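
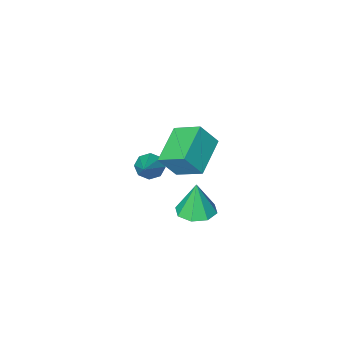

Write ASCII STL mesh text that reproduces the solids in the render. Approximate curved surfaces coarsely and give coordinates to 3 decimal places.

solid 
facet normal 0.020 0.034 -0.999
outer loop
vertex 2.815 4.55 -2.584
vertex 2.176 3.889 -2.619
vertex 2.16 4.808 -2.588
endloop
endfacet
facet normal 0.318 0.814 0.486
outer loop
vertex 2.815 4.55 -2.584
vertex 2.16 4.808 -2.588
vertex 2.144 3.831 -0.941
endloop
endfacet
facet normal 0.019 0.034 -0.999
outer loop
vertex 2.16 4.808 -2.588
vertex 2.176 3.889 -2.619
vertex 1.515 4.528 -2.61
endloop
endfacet
facet normal -0.364 0.802 0.472
outer loop
vertex 2.16 4.808 -2.588
vertex 1.515 4.528 -2.61
vertex 2.144 3.831 -0.941
endloop
endfacet
facet normal 0.020 0.035 -0.999
outer loop
vertex 1.515 4.528 -2.61
vertex 2.176 3.889 -2.619
vertex 1.256 3.874 -2.638
endloop
endfacet
facet normal -0.838 0.313 0.447
outer loop
vertex 1.515 4.528 -2.61
vertex 1.256 3.874 -2.638
vertex 2.144 3.831 -0.941
endloop
endfacet
facet normal 0.020 0.033 -0.999
outer loop
vertex 1.256 3.874 -2.638
vertex 2.176 3.889 -2.619
vertex 1.537 3.228 -2.654
endloop
endfacet
facet normal -0.827 -0.370 0.423
outer loop
vertex 1.256 3.874 -2.638
vertex 1.537 3.228 -2.654
vertex 2.144 3.831 -0.941
endloop
endfacet
facet normal 0.018 0.035 -0.999
outer loop
vertex 1.537 3.228 -2.654
vertex 2.176 3.889 -2.619
vertex 2.192 2.969 -2.651
endloop
endfacet
facet normal -0.336 -0.845 0.416
outer loop
vertex 1.537 3.228 -2.654
vertex 2.192 2.969 -2.651
vertex 2.144 3.831 -0.941
endloop
endfacet
facet normal 0.019 0.035 -0.999
outer loop
vertex 2.192 2.969 -2.651
vertex 2.176 3.889 -2.619
vertex 2.838 3.249 -2.629
endloop
endfacet
facet normal 0.347 -0.834 0.430
outer loop
vertex 2.192 2.969 -2.651
vertex 2.838 3.249 -2.629
vertex 2.144 3.831 -0.941
endloop
endfacet
facet normal 0.019 0.035 -0.999
outer loop
vertex 2.838 3.249 -2.629
vertex 2.176 3.889 -2.619
vertex 3.096 3.904 -2.601
endloop
endfacet
facet normal 0.821 -0.343 0.456
outer loop
vertex 2.838 3.249 -2.629
vertex 3.096 3.904 -2.601
vertex 2.144 3.831 -0.941
endloop
endfacet
facet normal 0.019 0.035 -0.999
outer loop
vertex 3.096 3.904 -2.601
vertex 2.176 3.889 -2.619
vertex 2.815 4.55 -2.584
endloop
endfacet
facet normal 0.809 0.339 0.479
outer loop
vertex 3.096 3.904 -2.601
vertex 2.815 4.55 -2.584
vertex 2.144 3.831 -0.941
endloop
endfacet
facet normal -0.559 0.189 -0.807
outer loop
vertex 0.669 0.961 -0.768
vertex 0.069 2.181 -0.066
vertex 2.144 2.118 -1.519
endloop
endfacet
facet normal 0.392 -0.797 -0.459
outer loop
vertex 2.911 1.859 -0.414
vertex 0.669 0.961 -0.768
vertex 2.144 2.118 -1.519
endloop
endfacet
facet normal -0.559 0.189 -0.807
outer loop
vertex 2.144 2.118 -1.519
vertex 0.069 2.181 -0.066
vertex 1.545 3.338 -0.818
endloop
endfacet
facet normal 0.730 0.573 -0.373
outer loop
vertex 1.545 3.338 -0.818
vertex 2.911 1.859 -0.414
vertex 2.144 2.118 -1.519
endloop
endfacet
facet normal -0.730 -0.573 0.372
outer loop
vertex 0.669 0.961 -0.768
vertex 0.836 1.922 1.039
vertex 0.069 2.181 -0.066
endloop
endfacet
facet normal 0.392 -0.798 -0.458
outer loop
vertex 1.435 0.702 0.338
vertex 0.669 0.961 -0.768
vertex 2.911 1.859 -0.414
endloop
endfacet
facet normal -0.731 -0.572 0.372
outer loop
vertex 1.435 0.702 0.338
vertex 0.836 1.922 1.039
vertex 0.669 0.961 -0.768
endloop
endfacet
facet normal -0.392 0.798 0.459
outer loop
vertex 0.069 2.181 -0.066
vertex 0.836 1.922 1.039
vertex 1.545 3.338 -0.818
endloop
endfacet
facet normal 0.730 0.573 -0.372
outer loop
vertex 2.311 3.079 0.288
vertex 2.911 1.859 -0.414
vertex 1.545 3.338 -0.818
endloop
endfacet
facet normal -0.392 0.798 0.458
outer loop
vertex 1.545 3.338 -0.818
vertex 0.836 1.922 1.039
vertex 2.311 3.079 0.288
endloop
endfacet
facet normal 0.559 -0.189 0.807
outer loop
vertex 2.311 3.079 0.288
vertex 1.435 0.702 0.338
vertex 2.911 1.859 -0.414
endloop
endfacet
facet normal 0.559 -0.189 0.807
outer loop
vertex 0.836 1.922 1.039
vertex 1.435 0.702 0.338
vertex 2.311 3.079 0.288
endloop
endfacet
facet normal -0.524 -0.645 -0.556
outer loop
vertex 1.396 -1.653 -4.93
vertex 1.167 -1.99 -4.323
vertex 0.92 -1.437 -4.732
endloop
endfacet
facet normal 0.161 0.835 -0.526
outer loop
vertex 1.396 -1.653 -4.93
vertex 0.92 -1.437 -4.732
vertex 2.173 -0.75 -3.257
endloop
endfacet
facet normal -0.524 -0.645 -0.556
outer loop
vertex 0.92 -1.437 -4.732
vertex 1.167 -1.99 -4.323
vertex 0.589 -1.545 -4.295
endloop
endfacet
facet normal -0.404 0.911 -0.081
outer loop
vertex 0.92 -1.437 -4.732
vertex 0.589 -1.545 -4.295
vertex 2.173 -0.75 -3.257
endloop
endfacet
facet normal -0.524 -0.645 -0.556
outer loop
vertex 0.589 -1.545 -4.295
vertex 1.167 -1.99 -4.323
vertex 0.596 -1.913 -3.875
endloop
endfacet
facet normal -0.630 0.579 0.518
outer loop
vertex 0.589 -1.545 -4.295
vertex 0.596 -1.913 -3.875
vertex 2.173 -0.75 -3.257
endloop
endfacet
facet normal -0.523 -0.646 -0.556
outer loop
vertex 0.596 -1.913 -3.875
vertex 1.167 -1.99 -4.323
vertex 0.938 -2.326 -3.717
endloop
endfacet
facet normal -0.386 0.033 0.922
outer loop
vertex 0.596 -1.913 -3.875
vertex 0.938 -2.326 -3.717
vertex 2.173 -0.75 -3.257
endloop
endfacet
facet normal -0.524 -0.645 -0.556
outer loop
vertex 0.938 -2.326 -3.717
vertex 1.167 -1.99 -4.323
vertex 1.414 -2.542 -3.915
endloop
endfacet
facet normal 0.187 -0.407 0.894
outer loop
vertex 0.938 -2.326 -3.717
vertex 1.414 -2.542 -3.915
vertex 2.173 -0.75 -3.257
endloop
endfacet
facet normal -0.525 -0.645 -0.555
outer loop
vertex 1.414 -2.542 -3.915
vertex 1.167 -1.99 -4.323
vertex 1.745 -2.435 -4.352
endloop
endfacet
facet normal 0.751 -0.483 0.450
outer loop
vertex 1.414 -2.542 -3.915
vertex 1.745 -2.435 -4.352
vertex 2.173 -0.75 -3.257
endloop
endfacet
facet normal -0.525 -0.645 -0.555
outer loop
vertex 1.745 -2.435 -4.352
vertex 1.167 -1.99 -4.323
vertex 1.737 -2.067 -4.772
endloop
endfacet
facet normal 0.977 -0.150 -0.150
outer loop
vertex 1.745 -2.435 -4.352
vertex 1.737 -2.067 -4.772
vertex 2.173 -0.75 -3.257
endloop
endfacet
facet normal -0.525 -0.645 -0.556
outer loop
vertex 1.737 -2.067 -4.772
vertex 1.167 -1.99 -4.323
vertex 1.396 -1.653 -4.93
endloop
endfacet
facet normal 0.734 0.394 -0.553
outer loop
vertex 1.737 -2.067 -4.772
vertex 1.396 -1.653 -4.93
vertex 2.173 -0.75 -3.257
endloop
endfacet

endsolid


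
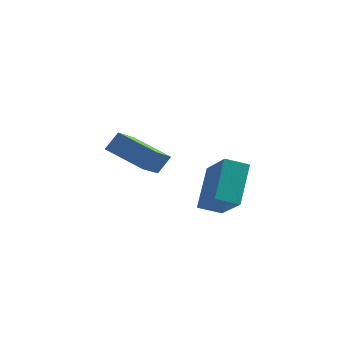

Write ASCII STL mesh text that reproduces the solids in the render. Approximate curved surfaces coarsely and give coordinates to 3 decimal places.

solid 
facet normal -0.885 -0.303 0.354
outer loop
vertex 2.965 -1.297 2.797
vertex 1.97 0.048 1.463
vertex 2.894 -2.815 1.32
endloop
endfacet
facet normal 0.465 -0.629 0.624
outer loop
vertex 3.85 -2.488 0.937
vertex 2.965 -1.297 2.797
vertex 2.894 -2.815 1.32
endloop
endfacet
facet normal -0.885 -0.303 0.354
outer loop
vertex 2.894 -2.815 1.32
vertex 1.97 0.048 1.463
vertex 1.899 -1.471 -0.015
endloop
endfacet
facet normal -0.034 -0.717 -0.696
outer loop
vertex 1.899 -1.471 -0.015
vertex 3.85 -2.488 0.937
vertex 2.894 -2.815 1.32
endloop
endfacet
facet normal 0.034 0.716 0.697
outer loop
vertex 2.965 -1.297 2.797
vertex 2.926 0.375 1.08
vertex 1.97 0.048 1.463
endloop
endfacet
facet normal 0.465 -0.629 0.624
outer loop
vertex 3.921 -0.969 2.415
vertex 2.965 -1.297 2.797
vertex 3.85 -2.488 0.937
endloop
endfacet
facet normal 0.033 0.716 0.697
outer loop
vertex 3.921 -0.969 2.415
vertex 2.926 0.375 1.08
vertex 2.965 -1.297 2.797
endloop
endfacet
facet normal -0.465 0.629 -0.624
outer loop
vertex 1.97 0.048 1.463
vertex 2.926 0.375 1.08
vertex 1.899 -1.471 -0.015
endloop
endfacet
facet normal -0.033 -0.716 -0.697
outer loop
vertex 2.855 -1.143 -0.397
vertex 3.85 -2.488 0.937
vertex 1.899 -1.471 -0.015
endloop
endfacet
facet normal -0.465 0.629 -0.624
outer loop
vertex 1.899 -1.471 -0.015
vertex 2.926 0.375 1.08
vertex 2.855 -1.143 -0.397
endloop
endfacet
facet normal 0.885 0.303 -0.354
outer loop
vertex 2.855 -1.143 -0.397
vertex 3.921 -0.969 2.415
vertex 3.85 -2.488 0.937
endloop
endfacet
facet normal 0.885 0.303 -0.354
outer loop
vertex 2.926 0.375 1.08
vertex 3.921 -0.969 2.415
vertex 2.855 -1.143 -0.397
endloop
endfacet
facet normal -0.446 -0.436 -0.782
outer loop
vertex -1.007 1.232 0.493
vertex -2.81 1.889 1.155
vertex -0.778 2.953 -0.596
endloop
endfacet
facet normal 0.888 -0.324 -0.325
outer loop
vertex -0.31 3.411 0.225
vertex -1.007 1.232 0.493
vertex -0.778 2.953 -0.596
endloop
endfacet
facet normal -0.446 -0.436 -0.782
outer loop
vertex -0.778 2.953 -0.596
vertex -2.81 1.889 1.155
vertex -2.581 3.611 0.065
endloop
endfacet
facet normal 0.111 0.839 -0.532
outer loop
vertex -2.581 3.611 0.065
vertex -0.31 3.411 0.225
vertex -0.778 2.953 -0.596
endloop
endfacet
facet normal -0.111 -0.840 0.532
outer loop
vertex -1.007 1.232 0.493
vertex -2.342 2.347 1.976
vertex -2.81 1.889 1.155
endloop
endfacet
facet normal 0.888 -0.324 -0.325
outer loop
vertex -0.539 1.689 1.315
vertex -1.007 1.232 0.493
vertex -0.31 3.411 0.225
endloop
endfacet
facet normal -0.112 -0.840 0.531
outer loop
vertex -0.539 1.689 1.315
vertex -2.342 2.347 1.976
vertex -1.007 1.232 0.493
endloop
endfacet
facet normal -0.888 0.324 0.325
outer loop
vertex -2.81 1.889 1.155
vertex -2.342 2.347 1.976
vertex -2.581 3.611 0.065
endloop
endfacet
facet normal 0.111 0.840 -0.531
outer loop
vertex -2.113 4.068 0.887
vertex -0.31 3.411 0.225
vertex -2.581 3.611 0.065
endloop
endfacet
facet normal -0.888 0.324 0.325
outer loop
vertex -2.581 3.611 0.065
vertex -2.342 2.347 1.976
vertex -2.113 4.068 0.887
endloop
endfacet
facet normal 0.446 0.436 0.782
outer loop
vertex -2.113 4.068 0.887
vertex -0.539 1.689 1.315
vertex -0.31 3.411 0.225
endloop
endfacet
facet normal 0.446 0.436 0.782
outer loop
vertex -2.342 2.347 1.976
vertex -0.539 1.689 1.315
vertex -2.113 4.068 0.887
endloop
endfacet

endsolid


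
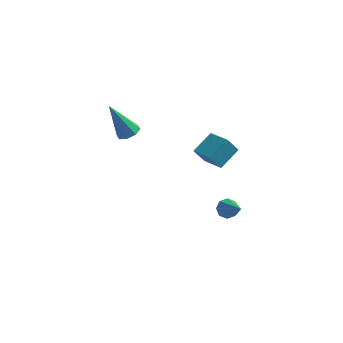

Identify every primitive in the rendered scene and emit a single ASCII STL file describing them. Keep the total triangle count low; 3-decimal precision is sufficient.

solid 
facet normal -0.527 0.611 -0.590
outer loop
vertex 1.254 4.322 -4.024
vertex 0.882 4.375 -3.637
vertex 1.335 4.637 -3.77
endloop
endfacet
facet normal 0.949 0.011 -0.316
outer loop
vertex 1.254 4.322 -4.024
vertex 1.335 4.637 -3.77
vertex 1.698 3.425 -2.723
endloop
endfacet
facet normal -0.527 0.613 -0.588
outer loop
vertex 1.335 4.637 -3.77
vertex 0.882 4.375 -3.637
vertex 1.151 4.798 -3.437
endloop
endfacet
facet normal 0.850 0.466 0.245
outer loop
vertex 1.335 4.637 -3.77
vertex 1.151 4.798 -3.437
vertex 1.698 3.425 -2.723
endloop
endfacet
facet normal -0.526 0.613 -0.589
outer loop
vertex 1.151 4.798 -3.437
vertex 0.882 4.375 -3.637
vertex 0.809 4.712 -3.221
endloop
endfacet
facet normal 0.349 0.538 0.767
outer loop
vertex 1.151 4.798 -3.437
vertex 0.809 4.712 -3.221
vertex 1.698 3.425 -2.723
endloop
endfacet
facet normal -0.527 0.613 -0.589
outer loop
vertex 0.809 4.712 -3.221
vertex 0.882 4.375 -3.637
vertex 0.51 4.428 -3.249
endloop
endfacet
facet normal -0.264 0.184 0.947
outer loop
vertex 0.809 4.712 -3.221
vertex 0.51 4.428 -3.249
vertex 1.698 3.425 -2.723
endloop
endfacet
facet normal -0.527 0.612 -0.589
outer loop
vertex 0.51 4.428 -3.249
vertex 0.882 4.375 -3.637
vertex 0.429 4.113 -3.504
endloop
endfacet
facet normal -0.626 -0.387 0.677
outer loop
vertex 0.51 4.428 -3.249
vertex 0.429 4.113 -3.504
vertex 1.698 3.425 -2.723
endloop
endfacet
facet normal -0.527 0.612 -0.589
outer loop
vertex 0.429 4.113 -3.504
vertex 0.882 4.375 -3.637
vertex 0.613 3.951 -3.837
endloop
endfacet
facet normal -0.528 -0.841 0.117
outer loop
vertex 0.429 4.113 -3.504
vertex 0.613 3.951 -3.837
vertex 1.698 3.425 -2.723
endloop
endfacet
facet normal -0.527 0.612 -0.590
outer loop
vertex 0.613 3.951 -3.837
vertex 0.882 4.375 -3.637
vertex 0.955 4.038 -4.052
endloop
endfacet
facet normal -0.024 -0.913 -0.408
outer loop
vertex 0.613 3.951 -3.837
vertex 0.955 4.038 -4.052
vertex 1.698 3.425 -2.723
endloop
endfacet
facet normal -0.526 0.612 -0.590
outer loop
vertex 0.955 4.038 -4.052
vertex 0.882 4.375 -3.637
vertex 1.254 4.322 -4.024
endloop
endfacet
facet normal 0.586 -0.560 -0.586
outer loop
vertex 0.955 4.038 -4.052
vertex 1.254 4.322 -4.024
vertex 1.698 3.425 -2.723
endloop
endfacet
facet normal -0.480 -0.272 0.834
outer loop
vertex 1.149 2.879 2.239
vertex 0.261 3.607 1.966
vertex 0.603 1.985 1.633
endloop
endfacet
facet normal 0.753 -0.616 0.231
outer loop
vertex 1.039 2.233 0.874
vertex 1.149 2.879 2.239
vertex 0.603 1.985 1.633
endloop
endfacet
facet normal -0.479 -0.272 0.835
outer loop
vertex 0.603 1.985 1.633
vertex 0.261 3.607 1.966
vertex -0.285 2.713 1.361
endloop
endfacet
facet normal -0.452 -0.738 -0.501
outer loop
vertex -0.285 2.713 1.361
vertex 1.039 2.233 0.874
vertex 0.603 1.985 1.633
endloop
endfacet
facet normal 0.452 0.739 0.501
outer loop
vertex 1.149 2.879 2.239
vertex 0.697 3.855 1.207
vertex 0.261 3.607 1.966
endloop
endfacet
facet normal 0.753 -0.616 0.231
outer loop
vertex 1.585 3.127 1.479
vertex 1.149 2.879 2.239
vertex 1.039 2.233 0.874
endloop
endfacet
facet normal 0.452 0.738 0.500
outer loop
vertex 1.585 3.127 1.479
vertex 0.697 3.855 1.207
vertex 1.149 2.879 2.239
endloop
endfacet
facet normal -0.753 0.616 -0.231
outer loop
vertex 0.261 3.607 1.966
vertex 0.697 3.855 1.207
vertex -0.285 2.713 1.361
endloop
endfacet
facet normal -0.452 -0.739 -0.500
outer loop
vertex 0.151 2.961 0.601
vertex 1.039 2.233 0.874
vertex -0.285 2.713 1.361
endloop
endfacet
facet normal -0.753 0.616 -0.231
outer loop
vertex -0.285 2.713 1.361
vertex 0.697 3.855 1.207
vertex 0.151 2.961 0.601
endloop
endfacet
facet normal 0.479 0.272 -0.834
outer loop
vertex 0.151 2.961 0.601
vertex 1.585 3.127 1.479
vertex 1.039 2.233 0.874
endloop
endfacet
facet normal 0.479 0.273 -0.834
outer loop
vertex 0.697 3.855 1.207
vertex 1.585 3.127 1.479
vertex 0.151 2.961 0.601
endloop
endfacet
facet normal 0.438 0.070 -0.896
outer loop
vertex -2.906 2.977 1.753
vertex -3.322 3.326 1.577
vertex -2.816 3.397 1.83
endloop
endfacet
facet normal 0.722 -0.271 0.636
outer loop
vertex -2.906 2.977 1.753
vertex -2.816 3.397 1.83
vertex -4.138 3.194 3.243
endloop
endfacet
facet normal 0.438 0.070 -0.896
outer loop
vertex -2.816 3.397 1.83
vertex -3.322 3.326 1.577
vertex -3.022 3.775 1.759
endloop
endfacet
facet normal 0.616 0.456 0.642
outer loop
vertex -2.816 3.397 1.83
vertex -3.022 3.775 1.759
vertex -4.138 3.194 3.243
endloop
endfacet
facet normal 0.439 0.070 -0.896
outer loop
vertex -3.022 3.775 1.759
vertex -3.322 3.326 1.577
vertex -3.404 3.89 1.581
endloop
endfacet
facet normal 0.080 0.906 0.415
outer loop
vertex -3.022 3.775 1.759
vertex -3.404 3.89 1.581
vertex -4.138 3.194 3.243
endloop
endfacet
facet normal 0.439 0.070 -0.896
outer loop
vertex -3.404 3.89 1.581
vertex -3.322 3.326 1.577
vertex -3.737 3.674 1.401
endloop
endfacet
facet normal -0.575 0.814 0.087
outer loop
vertex -3.404 3.89 1.581
vertex -3.737 3.674 1.401
vertex -4.138 3.194 3.243
endloop
endfacet
facet normal 0.439 0.070 -0.896
outer loop
vertex -3.737 3.674 1.401
vertex -3.322 3.326 1.577
vertex -3.827 3.254 1.324
endloop
endfacet
facet normal -0.961 0.233 -0.148
outer loop
vertex -3.737 3.674 1.401
vertex -3.827 3.254 1.324
vertex -4.138 3.194 3.243
endloop
endfacet
facet normal 0.439 0.071 -0.896
outer loop
vertex -3.827 3.254 1.324
vertex -3.322 3.326 1.577
vertex -3.621 2.876 1.395
endloop
endfacet
facet normal -0.855 -0.495 -0.154
outer loop
vertex -3.827 3.254 1.324
vertex -3.621 2.876 1.395
vertex -4.138 3.194 3.243
endloop
endfacet
facet normal 0.439 0.070 -0.896
outer loop
vertex -3.621 2.876 1.395
vertex -3.322 3.326 1.577
vertex -3.24 2.762 1.573
endloop
endfacet
facet normal -0.317 -0.945 0.074
outer loop
vertex -3.621 2.876 1.395
vertex -3.24 2.762 1.573
vertex -4.138 3.194 3.243
endloop
endfacet
facet normal 0.438 0.070 -0.896
outer loop
vertex -3.24 2.762 1.573
vertex -3.322 3.326 1.577
vertex -2.906 2.977 1.753
endloop
endfacet
facet normal 0.334 -0.853 0.400
outer loop
vertex -3.24 2.762 1.573
vertex -2.906 2.977 1.753
vertex -4.138 3.194 3.243
endloop
endfacet

endsolid


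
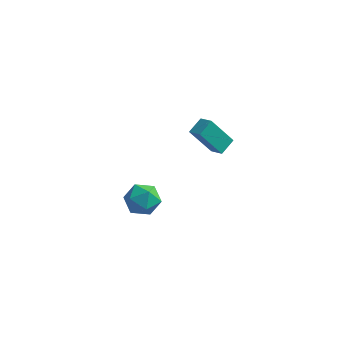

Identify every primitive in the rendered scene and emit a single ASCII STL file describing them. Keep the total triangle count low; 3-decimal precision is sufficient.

solid 
facet normal -0.213 -0.239 0.948
outer loop
vertex -1.448 -1.856 -1.435
vertex -1.297 -2.852 -1.652
vertex -0.511 -2.27 -1.329
endloop
endfacet
facet normal 0.079 0.411 0.908
outer loop
vertex -1.448 -1.856 -1.435
vertex -0.511 -2.27 -1.329
vertex -0.616 -1.333 -1.744
endloop
endfacet
facet normal -0.331 0.811 0.483
outer loop
vertex -1.448 -1.856 -1.435
vertex -0.616 -1.333 -1.744
vertex -1.468 -1.335 -2.324
endloop
endfacet
facet normal -0.875 0.408 0.259
outer loop
vertex -1.448 -1.856 -1.435
vertex -1.468 -1.335 -2.324
vertex -1.889 -2.274 -2.267
endloop
endfacet
facet normal -0.802 -0.241 0.546
outer loop
vertex -1.448 -1.856 -1.435
vertex -1.889 -2.274 -2.267
vertex -1.297 -2.852 -1.652
endloop
endfacet
facet normal 0.720 0.347 0.601
outer loop
vertex -0.616 -1.333 -1.744
vertex -0.511 -2.27 -1.329
vertex 0.049 -2.006 -2.153
endloop
endfacet
facet normal 0.248 -0.704 0.665
outer loop
vertex -0.511 -2.27 -1.329
vertex -1.297 -2.852 -1.652
vertex -0.372 -2.945 -2.096
endloop
endfacet
facet normal -0.707 -0.707 0.015
outer loop
vertex -1.297 -2.852 -1.652
vertex -1.889 -2.274 -2.267
vertex -1.224 -2.947 -2.676
endloop
endfacet
facet normal -0.824 0.342 -0.451
outer loop
vertex -1.889 -2.274 -2.267
vertex -1.468 -1.335 -2.324
vertex -1.329 -2.01 -3.091
endloop
endfacet
facet normal 0.058 0.994 -0.088
outer loop
vertex -1.468 -1.335 -2.324
vertex -0.616 -1.333 -1.744
vertex -0.543 -1.428 -2.768
endloop
endfacet
facet normal 0.875 -0.408 -0.259
outer loop
vertex -0.392 -2.424 -2.985
vertex 0.049 -2.006 -2.153
vertex -0.372 -2.945 -2.096
endloop
endfacet
facet normal 0.331 -0.811 -0.483
outer loop
vertex -0.392 -2.424 -2.985
vertex -0.372 -2.945 -2.096
vertex -1.224 -2.947 -2.676
endloop
endfacet
facet normal -0.079 -0.411 -0.908
outer loop
vertex -0.392 -2.424 -2.985
vertex -1.224 -2.947 -2.676
vertex -1.329 -2.01 -3.091
endloop
endfacet
facet normal 0.213 0.239 -0.948
outer loop
vertex -0.392 -2.424 -2.985
vertex -1.329 -2.01 -3.091
vertex -0.543 -1.428 -2.768
endloop
endfacet
facet normal 0.802 0.241 -0.546
outer loop
vertex -0.392 -2.424 -2.985
vertex -0.543 -1.428 -2.768
vertex 0.049 -2.006 -2.153
endloop
endfacet
facet normal 0.824 -0.342 0.451
outer loop
vertex -0.372 -2.945 -2.096
vertex 0.049 -2.006 -2.153
vertex -0.511 -2.27 -1.329
endloop
endfacet
facet normal -0.058 -0.994 0.088
outer loop
vertex -1.224 -2.947 -2.676
vertex -0.372 -2.945 -2.096
vertex -1.297 -2.852 -1.652
endloop
endfacet
facet normal -0.720 -0.347 -0.601
outer loop
vertex -1.329 -2.01 -3.091
vertex -1.224 -2.947 -2.676
vertex -1.889 -2.274 -2.267
endloop
endfacet
facet normal -0.248 0.704 -0.665
outer loop
vertex -0.543 -1.428 -2.768
vertex -1.329 -2.01 -3.091
vertex -1.468 -1.335 -2.324
endloop
endfacet
facet normal 0.707 0.707 -0.015
outer loop
vertex 0.049 -2.006 -2.153
vertex -0.543 -1.428 -2.768
vertex -0.616 -1.333 -1.744
endloop
endfacet
facet normal -0.540 -0.220 0.812
outer loop
vertex 2.35 -2.829 4.645
vertex 2.606 -1.984 5.044
vertex 1.671 -2.458 4.294
endloop
endfacet
facet normal -0.263 -0.872 -0.412
outer loop
vertex 2.654 -2.056 2.816
vertex 2.35 -2.829 4.645
vertex 1.671 -2.458 4.294
endloop
endfacet
facet normal -0.540 -0.221 0.812
outer loop
vertex 1.671 -2.458 4.294
vertex 2.606 -1.984 5.044
vertex 1.927 -1.612 4.694
endloop
endfacet
facet normal -0.799 0.437 -0.413
outer loop
vertex 1.927 -1.612 4.694
vertex 2.654 -2.056 2.816
vertex 1.671 -2.458 4.294
endloop
endfacet
facet normal 0.799 -0.437 0.413
outer loop
vertex 2.35 -2.829 4.645
vertex 3.589 -1.582 3.566
vertex 2.606 -1.984 5.044
endloop
endfacet
facet normal -0.265 -0.872 -0.412
outer loop
vertex 3.333 -2.428 3.166
vertex 2.35 -2.829 4.645
vertex 2.654 -2.056 2.816
endloop
endfacet
facet normal 0.799 -0.437 0.413
outer loop
vertex 3.333 -2.428 3.166
vertex 3.589 -1.582 3.566
vertex 2.35 -2.829 4.645
endloop
endfacet
facet normal 0.265 0.871 0.413
outer loop
vertex 2.606 -1.984 5.044
vertex 3.589 -1.582 3.566
vertex 1.927 -1.612 4.694
endloop
endfacet
facet normal -0.799 0.437 -0.413
outer loop
vertex 2.91 -1.211 3.215
vertex 2.654 -2.056 2.816
vertex 1.927 -1.612 4.694
endloop
endfacet
facet normal 0.264 0.872 0.412
outer loop
vertex 1.927 -1.612 4.694
vertex 3.589 -1.582 3.566
vertex 2.91 -1.211 3.215
endloop
endfacet
facet normal 0.540 0.220 -0.813
outer loop
vertex 2.91 -1.211 3.215
vertex 3.333 -2.428 3.166
vertex 2.654 -2.056 2.816
endloop
endfacet
facet normal 0.540 0.220 -0.812
outer loop
vertex 3.589 -1.582 3.566
vertex 3.333 -2.428 3.166
vertex 2.91 -1.211 3.215
endloop
endfacet

endsolid


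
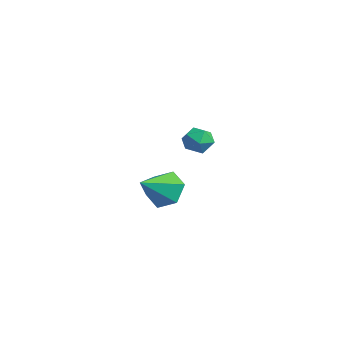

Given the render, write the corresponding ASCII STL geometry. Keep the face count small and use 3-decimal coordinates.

solid 
facet normal -0.341 0.804 -0.487
outer loop
vertex 2.805 -1.5 -1.776
vertex 2.165 -2.027 -2.198
vertex 1.969 -1.618 -1.386
endloop
endfacet
facet normal 0.401 0.145 0.904
outer loop
vertex 2.805 -1.5 -1.776
vertex 1.969 -1.618 -1.386
vertex 2.695 -3.273 -1.442
endloop
endfacet
facet normal -0.342 0.804 -0.487
outer loop
vertex 1.969 -1.618 -1.386
vertex 2.165 -2.027 -2.198
vertex 1.329 -2.146 -1.808
endloop
endfacet
facet normal -0.411 -0.210 0.887
outer loop
vertex 1.969 -1.618 -1.386
vertex 1.329 -2.146 -1.808
vertex 2.695 -3.273 -1.442
endloop
endfacet
facet normal -0.342 0.803 -0.488
outer loop
vertex 1.329 -2.146 -1.808
vertex 2.165 -2.027 -2.198
vertex 1.526 -2.555 -2.62
endloop
endfacet
facet normal -0.655 -0.727 0.207
outer loop
vertex 1.329 -2.146 -1.808
vertex 1.526 -2.555 -2.62
vertex 2.695 -3.273 -1.442
endloop
endfacet
facet normal -0.342 0.803 -0.488
outer loop
vertex 1.526 -2.555 -2.62
vertex 2.165 -2.027 -2.198
vertex 2.362 -2.436 -3.01
endloop
endfacet
facet normal -0.086 -0.886 -0.455
outer loop
vertex 1.526 -2.555 -2.62
vertex 2.362 -2.436 -3.01
vertex 2.695 -3.273 -1.442
endloop
endfacet
facet normal -0.342 0.803 -0.488
outer loop
vertex 2.362 -2.436 -3.01
vertex 2.165 -2.027 -2.198
vertex 3.001 -1.908 -2.588
endloop
endfacet
facet normal 0.727 -0.530 -0.437
outer loop
vertex 2.362 -2.436 -3.01
vertex 3.001 -1.908 -2.588
vertex 2.695 -3.273 -1.442
endloop
endfacet
facet normal -0.341 0.804 -0.486
outer loop
vertex 3.001 -1.908 -2.588
vertex 2.165 -2.027 -2.198
vertex 2.805 -1.5 -1.776
endloop
endfacet
facet normal 0.970 -0.015 0.242
outer loop
vertex 3.001 -1.908 -2.588
vertex 2.805 -1.5 -1.776
vertex 2.695 -3.273 -1.442
endloop
endfacet
facet normal -0.002 -0.250 0.968
outer loop
vertex -2.587 1.697 -1.182
vertex -3.335 1.53 -1.227
vertex -2.811 0.987 -1.366
endloop
endfacet
facet normal 0.636 -0.375 0.674
outer loop
vertex -2.587 1.697 -1.182
vertex -2.811 0.987 -1.366
vertex -2.224 1.313 -1.738
endloop
endfacet
facet normal 0.880 0.241 0.408
outer loop
vertex -2.587 1.697 -1.182
vertex -2.224 1.313 -1.738
vertex -2.386 2.058 -1.829
endloop
endfacet
facet normal 0.393 0.745 0.538
outer loop
vertex -2.587 1.697 -1.182
vertex -2.386 2.058 -1.829
vertex -3.072 2.192 -1.513
endloop
endfacet
facet normal -0.152 0.442 0.884
outer loop
vertex -2.587 1.697 -1.182
vertex -3.072 2.192 -1.513
vertex -3.335 1.53 -1.227
endloop
endfacet
facet normal 0.544 -0.829 0.131
outer loop
vertex -2.224 1.313 -1.738
vertex -2.811 0.987 -1.366
vertex -2.748 0.908 -2.127
endloop
endfacet
facet normal -0.489 -0.627 0.607
outer loop
vertex -2.811 0.987 -1.366
vertex -3.335 1.53 -1.227
vertex -3.434 1.042 -1.811
endloop
endfacet
facet normal -0.731 0.494 0.471
outer loop
vertex -3.335 1.53 -1.227
vertex -3.072 2.192 -1.513
vertex -3.596 1.787 -1.902
endloop
endfacet
facet normal 0.151 0.984 -0.090
outer loop
vertex -3.072 2.192 -1.513
vertex -2.386 2.058 -1.829
vertex -3.009 2.113 -2.274
endloop
endfacet
facet normal 0.939 0.168 -0.299
outer loop
vertex -2.386 2.058 -1.829
vertex -2.224 1.313 -1.738
vertex -2.485 1.57 -2.413
endloop
endfacet
facet normal -0.393 -0.745 -0.538
outer loop
vertex -3.233 1.403 -2.458
vertex -2.748 0.908 -2.127
vertex -3.434 1.042 -1.811
endloop
endfacet
facet normal -0.880 -0.241 -0.408
outer loop
vertex -3.233 1.403 -2.458
vertex -3.434 1.042 -1.811
vertex -3.596 1.787 -1.902
endloop
endfacet
facet normal -0.636 0.375 -0.674
outer loop
vertex -3.233 1.403 -2.458
vertex -3.596 1.787 -1.902
vertex -3.009 2.113 -2.274
endloop
endfacet
facet normal 0.002 0.250 -0.968
outer loop
vertex -3.233 1.403 -2.458
vertex -3.009 2.113 -2.274
vertex -2.485 1.57 -2.413
endloop
endfacet
facet normal 0.152 -0.442 -0.884
outer loop
vertex -3.233 1.403 -2.458
vertex -2.485 1.57 -2.413
vertex -2.748 0.908 -2.127
endloop
endfacet
facet normal -0.151 -0.984 0.090
outer loop
vertex -3.434 1.042 -1.811
vertex -2.748 0.908 -2.127
vertex -2.811 0.987 -1.366
endloop
endfacet
facet normal -0.939 -0.168 0.299
outer loop
vertex -3.596 1.787 -1.902
vertex -3.434 1.042 -1.811
vertex -3.335 1.53 -1.227
endloop
endfacet
facet normal -0.544 0.829 -0.131
outer loop
vertex -3.009 2.113 -2.274
vertex -3.596 1.787 -1.902
vertex -3.072 2.192 -1.513
endloop
endfacet
facet normal 0.489 0.627 -0.607
outer loop
vertex -2.485 1.57 -2.413
vertex -3.009 2.113 -2.274
vertex -2.386 2.058 -1.829
endloop
endfacet
facet normal 0.731 -0.494 -0.471
outer loop
vertex -2.748 0.908 -2.127
vertex -2.485 1.57 -2.413
vertex -2.224 1.313 -1.738
endloop
endfacet

endsolid


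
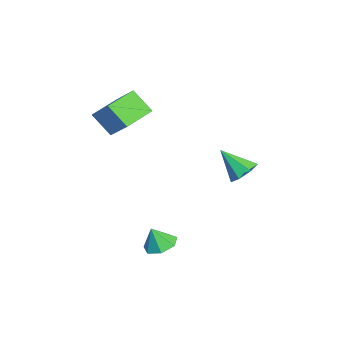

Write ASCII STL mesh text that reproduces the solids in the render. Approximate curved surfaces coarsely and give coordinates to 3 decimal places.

solid 
facet normal -0.015 0.371 -0.929
outer loop
vertex 3.287 0.598 -2.943
vertex 2.67 -0.136 -3.226
vertex 2.44 0.767 -2.862
endloop
endfacet
facet normal 0.188 0.555 0.810
outer loop
vertex 3.287 0.598 -2.943
vertex 2.44 0.767 -2.862
vertex 2.69 -0.644 -1.954
endloop
endfacet
facet normal -0.015 0.371 -0.929
outer loop
vertex 2.44 0.767 -2.862
vertex 2.67 -0.136 -3.226
vertex 1.766 0.256 -3.055
endloop
endfacet
facet normal -0.518 0.396 0.758
outer loop
vertex 2.44 0.767 -2.862
vertex 1.766 0.256 -3.055
vertex 2.69 -0.644 -1.954
endloop
endfacet
facet normal -0.015 0.371 -0.929
outer loop
vertex 1.766 0.256 -3.055
vertex 2.67 -0.136 -3.226
vertex 1.772 -0.55 -3.377
endloop
endfacet
facet normal -0.827 -0.214 0.520
outer loop
vertex 1.766 0.256 -3.055
vertex 1.772 -0.55 -3.377
vertex 2.69 -0.644 -1.954
endloop
endfacet
facet normal -0.015 0.371 -0.929
outer loop
vertex 1.772 -0.55 -3.377
vertex 2.67 -0.136 -3.226
vertex 2.454 -1.044 -3.585
endloop
endfacet
facet normal -0.508 -0.817 0.274
outer loop
vertex 1.772 -0.55 -3.377
vertex 2.454 -1.044 -3.585
vertex 2.69 -0.644 -1.954
endloop
endfacet
facet normal -0.015 0.371 -0.929
outer loop
vertex 2.454 -1.044 -3.585
vertex 2.67 -0.136 -3.226
vertex 3.299 -0.854 -3.523
endloop
endfacet
facet normal 0.200 -0.958 0.206
outer loop
vertex 2.454 -1.044 -3.585
vertex 3.299 -0.854 -3.523
vertex 2.69 -0.644 -1.954
endloop
endfacet
facet normal -0.015 0.371 -0.928
outer loop
vertex 3.299 -0.854 -3.523
vertex 2.67 -0.136 -3.226
vertex 3.67 -0.124 -3.237
endloop
endfacet
facet normal 0.763 -0.532 0.367
outer loop
vertex 3.299 -0.854 -3.523
vertex 3.67 -0.124 -3.237
vertex 2.69 -0.644 -1.954
endloop
endfacet
facet normal -0.015 0.370 -0.929
outer loop
vertex 3.67 -0.124 -3.237
vertex 2.67 -0.136 -3.226
vertex 3.287 0.598 -2.943
endloop
endfacet
facet normal 0.758 0.143 0.637
outer loop
vertex 3.67 -0.124 -3.237
vertex 3.287 0.598 -2.943
vertex 2.69 -0.644 -1.954
endloop
endfacet
facet normal 0.311 0.632 -0.710
outer loop
vertex -0.848 4.292 -0.443
vertex -1.78 4.641 -0.541
vertex -1.053 4.965 0.066
endloop
endfacet
facet normal 0.719 -0.267 0.642
outer loop
vertex -0.848 4.292 -0.443
vertex -1.053 4.965 0.066
vertex -2.42 3.339 0.921
endloop
endfacet
facet normal 0.311 0.633 -0.710
outer loop
vertex -1.053 4.965 0.066
vertex -1.78 4.641 -0.541
vertex -1.806 5.393 0.118
endloop
endfacet
facet normal 0.231 0.294 0.928
outer loop
vertex -1.053 4.965 0.066
vertex -1.806 5.393 0.118
vertex -2.42 3.339 0.921
endloop
endfacet
facet normal 0.311 0.632 -0.709
outer loop
vertex -1.806 5.393 0.118
vertex -1.78 4.641 -0.541
vertex -2.539 5.256 -0.326
endloop
endfacet
facet normal -0.524 0.441 0.729
outer loop
vertex -1.806 5.393 0.118
vertex -2.539 5.256 -0.326
vertex -2.42 3.339 0.921
endloop
endfacet
facet normal 0.311 0.632 -0.710
outer loop
vertex -2.539 5.256 -0.326
vertex -1.78 4.641 -0.541
vertex -2.7 4.655 -0.932
endloop
endfacet
facet normal -0.979 0.066 0.195
outer loop
vertex -2.539 5.256 -0.326
vertex -2.7 4.655 -0.932
vertex -2.42 3.339 0.921
endloop
endfacet
facet normal 0.311 0.632 -0.710
outer loop
vertex -2.7 4.655 -0.932
vertex -1.78 4.641 -0.541
vertex -2.168 4.044 -1.243
endloop
endfacet
facet normal -0.790 -0.550 -0.271
outer loop
vertex -2.7 4.655 -0.932
vertex -2.168 4.044 -1.243
vertex -2.42 3.339 0.921
endloop
endfacet
facet normal 0.311 0.632 -0.710
outer loop
vertex -2.168 4.044 -1.243
vertex -1.78 4.641 -0.541
vertex -1.344 3.883 -1.025
endloop
endfacet
facet normal -0.100 -0.943 -0.319
outer loop
vertex -2.168 4.044 -1.243
vertex -1.344 3.883 -1.025
vertex -2.42 3.339 0.921
endloop
endfacet
facet normal 0.311 0.632 -0.710
outer loop
vertex -1.344 3.883 -1.025
vertex -1.78 4.641 -0.541
vertex -0.848 4.292 -0.443
endloop
endfacet
facet normal 0.571 -0.816 0.087
outer loop
vertex -1.344 3.883 -1.025
vertex -0.848 4.292 -0.443
vertex -2.42 3.339 0.921
endloop
endfacet
facet normal -0.591 -0.434 -0.679
outer loop
vertex -3.344 -3.778 3.393
vertex -4.792 -2.372 3.754
vertex -2.655 -2.745 2.133
endloop
endfacet
facet normal 0.706 -0.686 -0.176
outer loop
vertex -1.408 -1.828 3.566
vertex -3.344 -3.778 3.393
vertex -2.655 -2.745 2.133
endloop
endfacet
facet normal -0.591 -0.435 -0.679
outer loop
vertex -2.655 -2.745 2.133
vertex -4.792 -2.372 3.754
vertex -4.103 -1.339 2.493
endloop
endfacet
facet normal 0.390 0.584 -0.712
outer loop
vertex -4.103 -1.339 2.493
vertex -1.408 -1.828 3.566
vertex -2.655 -2.745 2.133
endloop
endfacet
facet normal -0.389 -0.584 0.712
outer loop
vertex -3.344 -3.778 3.393
vertex -3.545 -1.455 5.187
vertex -4.792 -2.372 3.754
endloop
endfacet
facet normal 0.706 -0.686 -0.176
outer loop
vertex -2.097 -2.861 4.827
vertex -3.344 -3.778 3.393
vertex -1.408 -1.828 3.566
endloop
endfacet
facet normal -0.390 -0.584 0.712
outer loop
vertex -2.097 -2.861 4.827
vertex -3.545 -1.455 5.187
vertex -3.344 -3.778 3.393
endloop
endfacet
facet normal -0.706 0.686 0.176
outer loop
vertex -4.792 -2.372 3.754
vertex -3.545 -1.455 5.187
vertex -4.103 -1.339 2.493
endloop
endfacet
facet normal 0.390 0.584 -0.712
outer loop
vertex -2.856 -0.422 3.927
vertex -1.408 -1.828 3.566
vertex -4.103 -1.339 2.493
endloop
endfacet
facet normal -0.706 0.686 0.176
outer loop
vertex -4.103 -1.339 2.493
vertex -3.545 -1.455 5.187
vertex -2.856 -0.422 3.927
endloop
endfacet
facet normal 0.591 0.435 0.679
outer loop
vertex -2.856 -0.422 3.927
vertex -2.097 -2.861 4.827
vertex -1.408 -1.828 3.566
endloop
endfacet
facet normal 0.591 0.435 0.680
outer loop
vertex -3.545 -1.455 5.187
vertex -2.097 -2.861 4.827
vertex -2.856 -0.422 3.927
endloop
endfacet

endsolid


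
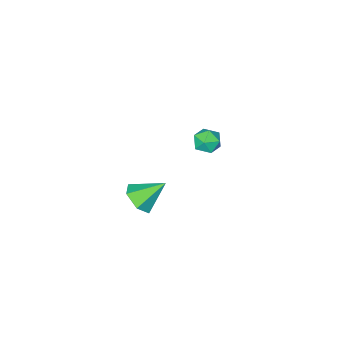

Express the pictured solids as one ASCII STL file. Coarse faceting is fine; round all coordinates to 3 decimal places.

solid 
facet normal 0.651 -0.399 -0.646
outer loop
vertex 5.005 2.04 -0.328
vertex 4.383 1.351 -0.529
vertex 4.378 2.157 -1.032
endloop
endfacet
facet normal 0.054 0.992 0.117
outer loop
vertex 5.005 2.04 -0.328
vertex 4.378 2.157 -1.032
vertex 3.277 2.029 0.569
endloop
endfacet
facet normal 0.651 -0.399 -0.646
outer loop
vertex 4.378 2.157 -1.032
vertex 4.383 1.351 -0.529
vertex 3.756 1.467 -1.233
endloop
endfacet
facet normal -0.630 0.678 -0.379
outer loop
vertex 4.378 2.157 -1.032
vertex 3.756 1.467 -1.233
vertex 3.277 2.029 0.569
endloop
endfacet
facet normal 0.651 -0.399 -0.646
outer loop
vertex 3.756 1.467 -1.233
vertex 4.383 1.351 -0.529
vertex 3.761 0.661 -0.73
endloop
endfacet
facet normal -0.967 -0.139 -0.214
outer loop
vertex 3.756 1.467 -1.233
vertex 3.761 0.661 -0.73
vertex 3.277 2.029 0.569
endloop
endfacet
facet normal 0.651 -0.398 -0.646
outer loop
vertex 3.761 0.661 -0.73
vertex 4.383 1.351 -0.529
vertex 4.389 0.545 -0.026
endloop
endfacet
facet normal -0.620 -0.644 0.447
outer loop
vertex 3.761 0.661 -0.73
vertex 4.389 0.545 -0.026
vertex 3.277 2.029 0.569
endloop
endfacet
facet normal 0.651 -0.398 -0.646
outer loop
vertex 4.389 0.545 -0.026
vertex 4.383 1.351 -0.529
vertex 5.011 1.235 0.175
endloop
endfacet
facet normal 0.063 -0.331 0.942
outer loop
vertex 4.389 0.545 -0.026
vertex 5.011 1.235 0.175
vertex 3.277 2.029 0.569
endloop
endfacet
facet normal 0.651 -0.399 -0.646
outer loop
vertex 5.011 1.235 0.175
vertex 4.383 1.351 -0.529
vertex 5.005 2.04 -0.328
endloop
endfacet
facet normal 0.400 0.488 0.776
outer loop
vertex 5.011 1.235 0.175
vertex 5.005 2.04 -0.328
vertex 3.277 2.029 0.569
endloop
endfacet
facet normal 0.084 0.567 0.819
outer loop
vertex -2.745 -1.267 -2.318
vertex -2.61 -1.965 -1.849
vertex -1.952 -1.554 -2.201
endloop
endfacet
facet normal 0.299 0.924 0.240
outer loop
vertex -2.745 -1.267 -2.318
vertex -1.952 -1.554 -2.201
vertex -2.195 -1.276 -2.968
endloop
endfacet
facet normal -0.245 0.944 -0.220
outer loop
vertex -2.745 -1.267 -2.318
vertex -2.195 -1.276 -2.968
vertex -3.003 -1.514 -3.09
endloop
endfacet
facet normal -0.796 0.600 0.074
outer loop
vertex -2.745 -1.267 -2.318
vertex -3.003 -1.514 -3.09
vertex -3.26 -1.94 -2.399
endloop
endfacet
facet normal -0.593 0.367 0.717
outer loop
vertex -2.745 -1.267 -2.318
vertex -3.26 -1.94 -2.399
vertex -2.61 -1.965 -1.849
endloop
endfacet
facet normal 0.830 0.554 -0.062
outer loop
vertex -2.195 -1.276 -2.968
vertex -1.952 -1.554 -2.201
vertex -1.72 -1.98 -2.901
endloop
endfacet
facet normal 0.483 -0.023 0.875
outer loop
vertex -1.952 -1.554 -2.201
vertex -2.61 -1.965 -1.849
vertex -1.977 -2.406 -2.21
endloop
endfacet
facet normal -0.614 -0.347 0.709
outer loop
vertex -2.61 -1.965 -1.849
vertex -3.26 -1.94 -2.399
vertex -2.785 -2.644 -2.332
endloop
endfacet
facet normal -0.943 0.031 -0.331
outer loop
vertex -3.26 -1.94 -2.399
vertex -3.003 -1.514 -3.09
vertex -3.028 -2.366 -3.099
endloop
endfacet
facet normal -0.051 0.588 -0.808
outer loop
vertex -3.003 -1.514 -3.09
vertex -2.195 -1.276 -2.968
vertex -2.37 -1.955 -3.451
endloop
endfacet
facet normal 0.796 -0.600 -0.074
outer loop
vertex -2.235 -2.653 -2.982
vertex -1.72 -1.98 -2.901
vertex -1.977 -2.406 -2.21
endloop
endfacet
facet normal 0.245 -0.944 0.220
outer loop
vertex -2.235 -2.653 -2.982
vertex -1.977 -2.406 -2.21
vertex -2.785 -2.644 -2.332
endloop
endfacet
facet normal -0.299 -0.924 -0.240
outer loop
vertex -2.235 -2.653 -2.982
vertex -2.785 -2.644 -2.332
vertex -3.028 -2.366 -3.099
endloop
endfacet
facet normal -0.084 -0.567 -0.819
outer loop
vertex -2.235 -2.653 -2.982
vertex -3.028 -2.366 -3.099
vertex -2.37 -1.955 -3.451
endloop
endfacet
facet normal 0.593 -0.367 -0.717
outer loop
vertex -2.235 -2.653 -2.982
vertex -2.37 -1.955 -3.451
vertex -1.72 -1.98 -2.901
endloop
endfacet
facet normal 0.943 -0.031 0.331
outer loop
vertex -1.977 -2.406 -2.21
vertex -1.72 -1.98 -2.901
vertex -1.952 -1.554 -2.201
endloop
endfacet
facet normal 0.051 -0.588 0.808
outer loop
vertex -2.785 -2.644 -2.332
vertex -1.977 -2.406 -2.21
vertex -2.61 -1.965 -1.849
endloop
endfacet
facet normal -0.830 -0.554 0.062
outer loop
vertex -3.028 -2.366 -3.099
vertex -2.785 -2.644 -2.332
vertex -3.26 -1.94 -2.399
endloop
endfacet
facet normal -0.483 0.023 -0.875
outer loop
vertex -2.37 -1.955 -3.451
vertex -3.028 -2.366 -3.099
vertex -3.003 -1.514 -3.09
endloop
endfacet
facet normal 0.614 0.347 -0.709
outer loop
vertex -1.72 -1.98 -2.901
vertex -2.37 -1.955 -3.451
vertex -2.195 -1.276 -2.968
endloop
endfacet

endsolid


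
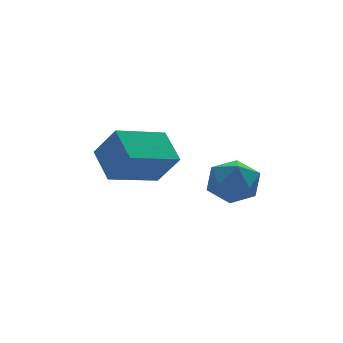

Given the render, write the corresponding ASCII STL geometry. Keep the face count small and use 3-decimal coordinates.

solid 
facet normal -0.131 0.247 0.960
outer loop
vertex -1.698 0.437 3.721
vertex -1.091 -0.255 3.982
vertex -0.763 0.625 3.8
endloop
endfacet
facet normal -0.210 0.817 0.537
outer loop
vertex -1.698 0.437 3.721
vertex -0.763 0.625 3.8
vertex -1.263 0.98 3.065
endloop
endfacet
facet normal -0.733 0.676 0.074
outer loop
vertex -1.698 0.437 3.721
vertex -1.263 0.98 3.065
vertex -1.899 0.32 2.793
endloop
endfacet
facet normal -0.978 0.020 0.209
outer loop
vertex -1.698 0.437 3.721
vertex -1.899 0.32 2.793
vertex -1.793 -0.444 3.36
endloop
endfacet
facet normal -0.605 -0.245 0.757
outer loop
vertex -1.698 0.437 3.721
vertex -1.793 -0.444 3.36
vertex -1.091 -0.255 3.982
endloop
endfacet
facet normal 0.395 0.903 0.168
outer loop
vertex -1.263 0.98 3.065
vertex -0.763 0.625 3.8
vertex -0.387 0.624 2.92
endloop
endfacet
facet normal 0.523 -0.019 0.852
outer loop
vertex -0.763 0.625 3.8
vertex -1.091 -0.255 3.982
vertex -0.281 -0.14 3.487
endloop
endfacet
facet normal -0.245 -0.816 0.524
outer loop
vertex -1.091 -0.255 3.982
vertex -1.793 -0.444 3.36
vertex -0.917 -0.8 3.215
endloop
endfacet
facet normal -0.848 -0.386 -0.362
outer loop
vertex -1.793 -0.444 3.36
vertex -1.899 0.32 2.793
vertex -1.417 -0.445 2.48
endloop
endfacet
facet normal -0.452 0.676 -0.583
outer loop
vertex -1.899 0.32 2.793
vertex -1.263 0.98 3.065
vertex -1.089 0.435 2.298
endloop
endfacet
facet normal 0.978 -0.020 -0.209
outer loop
vertex -0.482 -0.257 2.559
vertex -0.387 0.624 2.92
vertex -0.281 -0.14 3.487
endloop
endfacet
facet normal 0.733 -0.676 -0.074
outer loop
vertex -0.482 -0.257 2.559
vertex -0.281 -0.14 3.487
vertex -0.917 -0.8 3.215
endloop
endfacet
facet normal 0.210 -0.817 -0.537
outer loop
vertex -0.482 -0.257 2.559
vertex -0.917 -0.8 3.215
vertex -1.417 -0.445 2.48
endloop
endfacet
facet normal 0.131 -0.247 -0.960
outer loop
vertex -0.482 -0.257 2.559
vertex -1.417 -0.445 2.48
vertex -1.089 0.435 2.298
endloop
endfacet
facet normal 0.605 0.245 -0.757
outer loop
vertex -0.482 -0.257 2.559
vertex -1.089 0.435 2.298
vertex -0.387 0.624 2.92
endloop
endfacet
facet normal 0.848 0.386 0.362
outer loop
vertex -0.281 -0.14 3.487
vertex -0.387 0.624 2.92
vertex -0.763 0.625 3.8
endloop
endfacet
facet normal 0.452 -0.676 0.583
outer loop
vertex -0.917 -0.8 3.215
vertex -0.281 -0.14 3.487
vertex -1.091 -0.255 3.982
endloop
endfacet
facet normal -0.395 -0.903 -0.168
outer loop
vertex -1.417 -0.445 2.48
vertex -0.917 -0.8 3.215
vertex -1.793 -0.444 3.36
endloop
endfacet
facet normal -0.523 0.019 -0.852
outer loop
vertex -1.089 0.435 2.298
vertex -1.417 -0.445 2.48
vertex -1.899 0.32 2.793
endloop
endfacet
facet normal 0.245 0.816 -0.524
outer loop
vertex -0.387 0.624 2.92
vertex -1.089 0.435 2.298
vertex -1.263 0.98 3.065
endloop
endfacet
facet normal -0.928 -0.241 0.284
outer loop
vertex -3.881 3.398 4.461
vertex -4.421 4.088 3.281
vertex -3.794 2.183 3.711
endloop
endfacet
facet normal 0.367 -0.469 0.803
outer loop
vertex -1.919 2.672 3.139
vertex -3.881 3.398 4.461
vertex -3.794 2.183 3.711
endloop
endfacet
facet normal -0.928 -0.242 0.282
outer loop
vertex -3.794 2.183 3.711
vertex -4.421 4.088 3.281
vertex -4.333 2.874 2.531
endloop
endfacet
facet normal 0.061 -0.849 -0.525
outer loop
vertex -4.333 2.874 2.531
vertex -1.919 2.672 3.139
vertex -3.794 2.183 3.711
endloop
endfacet
facet normal -0.061 0.849 0.525
outer loop
vertex -3.881 3.398 4.461
vertex -2.546 4.577 2.709
vertex -4.421 4.088 3.281
endloop
endfacet
facet normal 0.367 -0.469 0.803
outer loop
vertex -2.007 3.886 3.889
vertex -3.881 3.398 4.461
vertex -1.919 2.672 3.139
endloop
endfacet
facet normal -0.061 0.849 0.525
outer loop
vertex -2.007 3.886 3.889
vertex -2.546 4.577 2.709
vertex -3.881 3.398 4.461
endloop
endfacet
facet normal -0.367 0.469 -0.803
outer loop
vertex -4.421 4.088 3.281
vertex -2.546 4.577 2.709
vertex -4.333 2.874 2.531
endloop
endfacet
facet normal 0.061 -0.849 -0.525
outer loop
vertex -2.459 3.362 1.959
vertex -1.919 2.672 3.139
vertex -4.333 2.874 2.531
endloop
endfacet
facet normal -0.367 0.469 -0.803
outer loop
vertex -4.333 2.874 2.531
vertex -2.546 4.577 2.709
vertex -2.459 3.362 1.959
endloop
endfacet
facet normal 0.928 0.242 -0.283
outer loop
vertex -2.459 3.362 1.959
vertex -2.007 3.886 3.889
vertex -1.919 2.672 3.139
endloop
endfacet
facet normal 0.928 0.241 -0.283
outer loop
vertex -2.546 4.577 2.709
vertex -2.007 3.886 3.889
vertex -2.459 3.362 1.959
endloop
endfacet

endsolid


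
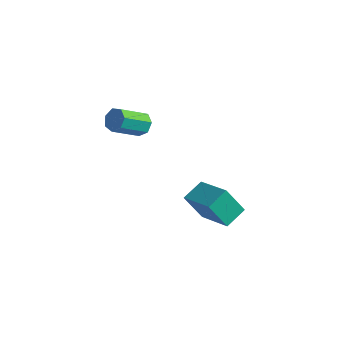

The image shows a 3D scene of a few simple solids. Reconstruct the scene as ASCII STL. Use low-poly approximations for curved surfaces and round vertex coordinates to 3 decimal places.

solid 
facet normal -0.464 -0.271 0.844
outer loop
vertex 0.37 0.192 -0.373
vertex -1.439 0.811 -1.169
vertex 0.19 -0.915 -0.827
endloop
endfacet
facet normal 0.873 -0.300 0.385
outer loop
vertex 0.919 -0.491 -2.151
vertex 0.37 0.192 -0.373
vertex 0.19 -0.915 -0.827
endloop
endfacet
facet normal -0.463 -0.270 0.844
outer loop
vertex 0.19 -0.915 -0.827
vertex -1.439 0.811 -1.169
vertex -1.618 -0.297 -1.622
endloop
endfacet
facet normal -0.148 -0.915 -0.375
outer loop
vertex -1.618 -0.297 -1.622
vertex 0.919 -0.491 -2.151
vertex 0.19 -0.915 -0.827
endloop
endfacet
facet normal 0.148 0.915 0.375
outer loop
vertex 0.37 0.192 -0.373
vertex -0.71 1.235 -2.493
vertex -1.439 0.811 -1.169
endloop
endfacet
facet normal 0.874 -0.298 0.384
outer loop
vertex 1.098 0.617 -1.698
vertex 0.37 0.192 -0.373
vertex 0.919 -0.491 -2.151
endloop
endfacet
facet normal 0.148 0.915 0.375
outer loop
vertex 1.098 0.617 -1.698
vertex -0.71 1.235 -2.493
vertex 0.37 0.192 -0.373
endloop
endfacet
facet normal -0.873 0.299 -0.385
outer loop
vertex -1.439 0.811 -1.169
vertex -0.71 1.235 -2.493
vertex -1.618 -0.297 -1.622
endloop
endfacet
facet normal -0.148 -0.915 -0.375
outer loop
vertex -0.89 0.128 -2.947
vertex 0.919 -0.491 -2.151
vertex -1.618 -0.297 -1.622
endloop
endfacet
facet normal -0.873 0.299 -0.384
outer loop
vertex -1.618 -0.297 -1.622
vertex -0.71 1.235 -2.493
vertex -0.89 0.128 -2.947
endloop
endfacet
facet normal 0.464 0.270 -0.844
outer loop
vertex -0.89 0.128 -2.947
vertex 1.098 0.617 -1.698
vertex 0.919 -0.491 -2.151
endloop
endfacet
facet normal 0.464 0.271 -0.844
outer loop
vertex -0.71 1.235 -2.493
vertex 1.098 0.617 -1.698
vertex -0.89 0.128 -2.947
endloop
endfacet
facet normal 0.302 0.767 -0.566
outer loop
vertex -2.993 -1.132 2.967
vertex -3.555 -0.841 3.062
vertex -3.019 -0.796 3.409
endloop
endfacet
facet normal 0.952 -0.213 0.218
outer loop
vertex -2.993 -1.132 2.967
vertex -3.019 -0.796 3.409
vertex -3.502 -2.429 3.923
endloop
endfacet
facet normal 0.952 -0.213 0.218
outer loop
vertex -3.502 -2.429 3.923
vertex -3.019 -0.796 3.409
vertex -3.528 -2.094 4.365
endloop
endfacet
facet normal -0.301 -0.769 0.565
outer loop
vertex -3.502 -2.429 3.923
vertex -3.528 -2.094 4.365
vertex -4.065 -2.139 4.018
endloop
endfacet
facet normal 0.302 0.767 -0.566
outer loop
vertex -3.019 -0.796 3.409
vertex -3.555 -0.841 3.062
vertex -3.449 -0.494 3.589
endloop
endfacet
facet normal 0.556 0.340 0.758
outer loop
vertex -3.019 -0.796 3.409
vertex -3.449 -0.494 3.589
vertex -3.528 -2.094 4.365
endloop
endfacet
facet normal 0.556 0.340 0.758
outer loop
vertex -3.528 -2.094 4.365
vertex -3.449 -0.494 3.589
vertex -3.958 -1.792 4.545
endloop
endfacet
facet normal -0.302 -0.767 0.566
outer loop
vertex -3.528 -2.094 4.365
vertex -3.958 -1.792 4.545
vertex -4.065 -2.139 4.018
endloop
endfacet
facet normal 0.300 0.768 -0.566
outer loop
vertex -3.449 -0.494 3.589
vertex -3.555 -0.841 3.062
vertex -3.959 -0.454 3.373
endloop
endfacet
facet normal -0.258 0.636 0.727
outer loop
vertex -3.449 -0.494 3.589
vertex -3.959 -0.454 3.373
vertex -3.958 -1.792 4.545
endloop
endfacet
facet normal -0.257 0.637 0.727
outer loop
vertex -3.958 -1.792 4.545
vertex -3.959 -0.454 3.373
vertex -4.468 -1.751 4.329
endloop
endfacet
facet normal -0.302 -0.767 0.566
outer loop
vertex -3.958 -1.792 4.545
vertex -4.468 -1.751 4.329
vertex -4.065 -2.139 4.018
endloop
endfacet
facet normal 0.301 0.768 -0.565
outer loop
vertex -3.959 -0.454 3.373
vertex -3.555 -0.841 3.062
vertex -4.165 -0.705 2.922
endloop
endfacet
facet normal -0.878 0.454 0.148
outer loop
vertex -3.959 -0.454 3.373
vertex -4.165 -0.705 2.922
vertex -4.468 -1.751 4.329
endloop
endfacet
facet normal -0.878 0.454 0.148
outer loop
vertex -4.468 -1.751 4.329
vertex -4.165 -0.705 2.922
vertex -4.674 -2.002 3.878
endloop
endfacet
facet normal -0.303 -0.767 0.565
outer loop
vertex -4.468 -1.751 4.329
vertex -4.674 -2.002 3.878
vertex -4.065 -2.139 4.018
endloop
endfacet
facet normal 0.301 0.767 -0.566
outer loop
vertex -4.165 -0.705 2.922
vertex -3.555 -0.841 3.062
vertex -3.912 -1.059 2.577
endloop
endfacet
facet normal -0.838 -0.071 -0.542
outer loop
vertex -4.165 -0.705 2.922
vertex -3.912 -1.059 2.577
vertex -4.674 -2.002 3.878
endloop
endfacet
facet normal -0.838 -0.071 -0.542
outer loop
vertex -4.674 -2.002 3.878
vertex -3.912 -1.059 2.577
vertex -4.421 -2.356 3.533
endloop
endfacet
facet normal -0.303 -0.767 0.565
outer loop
vertex -4.674 -2.002 3.878
vertex -4.421 -2.356 3.533
vertex -4.065 -2.139 4.018
endloop
endfacet
facet normal 0.301 0.767 -0.566
outer loop
vertex -3.912 -1.059 2.577
vertex -3.555 -0.841 3.062
vertex -3.39 -1.249 2.597
endloop
endfacet
facet normal -0.166 -0.542 -0.824
outer loop
vertex -3.912 -1.059 2.577
vertex -3.39 -1.249 2.597
vertex -4.421 -2.356 3.533
endloop
endfacet
facet normal -0.166 -0.542 -0.824
outer loop
vertex -4.421 -2.356 3.533
vertex -3.39 -1.249 2.597
vertex -3.899 -2.546 3.553
endloop
endfacet
facet normal -0.301 -0.768 0.565
outer loop
vertex -4.421 -2.356 3.533
vertex -3.899 -2.546 3.553
vertex -4.065 -2.139 4.018
endloop
endfacet
facet normal 0.302 0.767 -0.566
outer loop
vertex -3.39 -1.249 2.597
vertex -3.555 -0.841 3.062
vertex -2.993 -1.132 2.967
endloop
endfacet
facet normal 0.631 -0.605 -0.485
outer loop
vertex -3.39 -1.249 2.597
vertex -2.993 -1.132 2.967
vertex -3.899 -2.546 3.553
endloop
endfacet
facet normal 0.631 -0.605 -0.485
outer loop
vertex -3.899 -2.546 3.553
vertex -2.993 -1.132 2.967
vertex -3.502 -2.429 3.923
endloop
endfacet
facet normal -0.300 -0.768 0.565
outer loop
vertex -3.899 -2.546 3.553
vertex -3.502 -2.429 3.923
vertex -4.065 -2.139 4.018
endloop
endfacet

endsolid


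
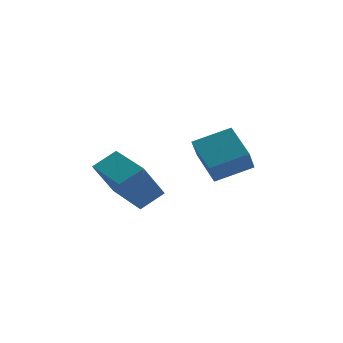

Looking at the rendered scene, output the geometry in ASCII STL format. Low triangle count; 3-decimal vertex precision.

solid 
facet normal -0.302 -0.469 0.830
outer loop
vertex 4.072 -3.462 0.667
vertex 3.8 -2.014 1.387
vertex 2.57 -3.471 0.116
endloop
endfacet
facet normal 0.166 -0.883 -0.439
outer loop
vertex 2.92 -2.926 -0.847
vertex 4.072 -3.462 0.667
vertex 2.57 -3.471 0.116
endloop
endfacet
facet normal -0.303 -0.469 0.830
outer loop
vertex 2.57 -3.471 0.116
vertex 3.8 -2.014 1.387
vertex 2.298 -2.022 0.835
endloop
endfacet
facet normal -0.939 -0.005 -0.344
outer loop
vertex 2.298 -2.022 0.835
vertex 2.92 -2.926 -0.847
vertex 2.57 -3.471 0.116
endloop
endfacet
facet normal 0.939 0.005 0.344
outer loop
vertex 4.072 -3.462 0.667
vertex 4.15 -1.469 0.424
vertex 3.8 -2.014 1.387
endloop
endfacet
facet normal 0.166 -0.883 -0.439
outer loop
vertex 4.422 -2.918 -0.295
vertex 4.072 -3.462 0.667
vertex 2.92 -2.926 -0.847
endloop
endfacet
facet normal 0.939 0.005 0.345
outer loop
vertex 4.422 -2.918 -0.295
vertex 4.15 -1.469 0.424
vertex 4.072 -3.462 0.667
endloop
endfacet
facet normal -0.166 0.883 0.439
outer loop
vertex 3.8 -2.014 1.387
vertex 4.15 -1.469 0.424
vertex 2.298 -2.022 0.835
endloop
endfacet
facet normal -0.939 -0.005 -0.344
outer loop
vertex 2.648 -1.478 -0.127
vertex 2.92 -2.926 -0.847
vertex 2.298 -2.022 0.835
endloop
endfacet
facet normal -0.166 0.883 0.439
outer loop
vertex 2.298 -2.022 0.835
vertex 4.15 -1.469 0.424
vertex 2.648 -1.478 -0.127
endloop
endfacet
facet normal 0.302 0.469 -0.830
outer loop
vertex 2.648 -1.478 -0.127
vertex 4.422 -2.918 -0.295
vertex 2.92 -2.926 -0.847
endloop
endfacet
facet normal 0.302 0.469 -0.830
outer loop
vertex 4.15 -1.469 0.424
vertex 4.422 -2.918 -0.295
vertex 2.648 -1.478 -0.127
endloop
endfacet
facet normal -0.483 -0.138 0.865
outer loop
vertex -0.084 -4.647 0.986
vertex -0.626 -2.67 0.998
vertex -1.011 -4.897 0.429
endloop
endfacet
facet normal 0.264 -0.965 -0.006
outer loop
vertex -0.214 -4.67 -0.998
vertex -0.084 -4.647 0.986
vertex -1.011 -4.897 0.429
endloop
endfacet
facet normal -0.483 -0.138 0.865
outer loop
vertex -1.011 -4.897 0.429
vertex -0.626 -2.67 0.998
vertex -1.553 -2.92 0.441
endloop
endfacet
facet normal -0.835 -0.226 -0.502
outer loop
vertex -1.553 -2.92 0.441
vertex -0.214 -4.67 -0.998
vertex -1.011 -4.897 0.429
endloop
endfacet
facet normal 0.835 0.226 0.502
outer loop
vertex -0.084 -4.647 0.986
vertex 0.171 -2.443 -0.429
vertex -0.626 -2.67 0.998
endloop
endfacet
facet normal 0.264 -0.965 -0.006
outer loop
vertex 0.713 -4.42 -0.441
vertex -0.084 -4.647 0.986
vertex -0.214 -4.67 -0.998
endloop
endfacet
facet normal 0.835 0.226 0.502
outer loop
vertex 0.713 -4.42 -0.441
vertex 0.171 -2.443 -0.429
vertex -0.084 -4.647 0.986
endloop
endfacet
facet normal -0.264 0.965 0.006
outer loop
vertex -0.626 -2.67 0.998
vertex 0.171 -2.443 -0.429
vertex -1.553 -2.92 0.441
endloop
endfacet
facet normal -0.835 -0.226 -0.502
outer loop
vertex -0.756 -2.693 -0.986
vertex -0.214 -4.67 -0.998
vertex -1.553 -2.92 0.441
endloop
endfacet
facet normal -0.264 0.965 0.006
outer loop
vertex -1.553 -2.92 0.441
vertex 0.171 -2.443 -0.429
vertex -0.756 -2.693 -0.986
endloop
endfacet
facet normal 0.483 0.138 -0.865
outer loop
vertex -0.756 -2.693 -0.986
vertex 0.713 -4.42 -0.441
vertex -0.214 -4.67 -0.998
endloop
endfacet
facet normal 0.483 0.138 -0.865
outer loop
vertex 0.171 -2.443 -0.429
vertex 0.713 -4.42 -0.441
vertex -0.756 -2.693 -0.986
endloop
endfacet

endsolid


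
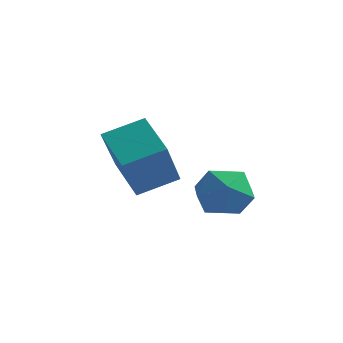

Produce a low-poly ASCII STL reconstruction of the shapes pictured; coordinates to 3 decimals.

solid 
facet normal -0.747 0.462 0.478
outer loop
vertex 1.088 0.068 3.219
vertex 1.828 0.823 3.645
vertex 0.848 1.053 1.891
endloop
endfacet
facet normal -0.649 -0.663 -0.374
outer loop
vertex 1.812 0.457 1.275
vertex 1.088 0.068 3.219
vertex 0.848 1.053 1.891
endloop
endfacet
facet normal -0.747 0.462 0.478
outer loop
vertex 0.848 1.053 1.891
vertex 1.828 0.823 3.645
vertex 1.588 1.808 2.318
endloop
endfacet
facet normal -0.143 0.590 -0.795
outer loop
vertex 1.588 1.808 2.318
vertex 1.812 0.457 1.275
vertex 0.848 1.053 1.891
endloop
endfacet
facet normal 0.144 -0.589 0.795
outer loop
vertex 1.088 0.068 3.219
vertex 2.792 0.227 3.029
vertex 1.828 0.823 3.645
endloop
endfacet
facet normal -0.649 -0.662 -0.374
outer loop
vertex 2.052 -0.528 2.602
vertex 1.088 0.068 3.219
vertex 1.812 0.457 1.275
endloop
endfacet
facet normal 0.144 -0.590 0.794
outer loop
vertex 2.052 -0.528 2.602
vertex 2.792 0.227 3.029
vertex 1.088 0.068 3.219
endloop
endfacet
facet normal 0.649 0.662 0.374
outer loop
vertex 1.828 0.823 3.645
vertex 2.792 0.227 3.029
vertex 1.588 1.808 2.318
endloop
endfacet
facet normal -0.144 0.590 -0.795
outer loop
vertex 2.552 1.212 1.701
vertex 1.812 0.457 1.275
vertex 1.588 1.808 2.318
endloop
endfacet
facet normal 0.649 0.662 0.374
outer loop
vertex 1.588 1.808 2.318
vertex 2.792 0.227 3.029
vertex 2.552 1.212 1.701
endloop
endfacet
facet normal 0.747 -0.462 -0.478
outer loop
vertex 2.552 1.212 1.701
vertex 2.052 -0.528 2.602
vertex 1.812 0.457 1.275
endloop
endfacet
facet normal 0.747 -0.462 -0.478
outer loop
vertex 2.792 0.227 3.029
vertex 2.052 -0.528 2.602
vertex 2.552 1.212 1.701
endloop
endfacet
facet normal -0.819 0.574 -0.005
outer loop
vertex 3.557 1.366 1.256
vertex 3.171 0.819 1.712
vertex 3.588 1.418 2.063
endloop
endfacet
facet normal -0.230 0.972 -0.054
outer loop
vertex 3.557 1.366 1.256
vertex 3.588 1.418 2.063
vertex 4.254 1.551 1.623
endloop
endfacet
facet normal 0.131 0.763 -0.633
outer loop
vertex 3.557 1.366 1.256
vertex 4.254 1.551 1.623
vertex 4.249 1.034 0.999
endloop
endfacet
facet normal -0.237 0.235 -0.943
outer loop
vertex 3.557 1.366 1.256
vertex 4.249 1.034 0.999
vertex 3.58 0.582 1.055
endloop
endfacet
facet normal -0.823 0.118 -0.555
outer loop
vertex 3.557 1.366 1.256
vertex 3.58 0.582 1.055
vertex 3.171 0.819 1.712
endloop
endfacet
facet normal 0.176 0.836 0.519
outer loop
vertex 4.254 1.551 1.623
vertex 3.588 1.418 2.063
vertex 4.3 1.118 2.305
endloop
endfacet
facet normal -0.779 0.192 0.597
outer loop
vertex 3.588 1.418 2.063
vertex 3.171 0.819 1.712
vertex 3.631 0.666 2.361
endloop
endfacet
facet normal -0.786 -0.545 -0.293
outer loop
vertex 3.171 0.819 1.712
vertex 3.58 0.582 1.055
vertex 3.626 0.149 1.737
endloop
endfacet
facet normal 0.163 -0.355 -0.920
outer loop
vertex 3.58 0.582 1.055
vertex 4.249 1.034 0.999
vertex 4.292 0.282 1.297
endloop
endfacet
facet normal 0.758 0.499 -0.420
outer loop
vertex 4.249 1.034 0.999
vertex 4.254 1.551 1.623
vertex 4.709 0.881 1.648
endloop
endfacet
facet normal 0.237 -0.235 0.943
outer loop
vertex 4.323 0.334 2.104
vertex 4.3 1.118 2.305
vertex 3.631 0.666 2.361
endloop
endfacet
facet normal -0.131 -0.763 0.633
outer loop
vertex 4.323 0.334 2.104
vertex 3.631 0.666 2.361
vertex 3.626 0.149 1.737
endloop
endfacet
facet normal 0.230 -0.972 0.054
outer loop
vertex 4.323 0.334 2.104
vertex 3.626 0.149 1.737
vertex 4.292 0.282 1.297
endloop
endfacet
facet normal 0.819 -0.574 0.005
outer loop
vertex 4.323 0.334 2.104
vertex 4.292 0.282 1.297
vertex 4.709 0.881 1.648
endloop
endfacet
facet normal 0.823 -0.118 0.555
outer loop
vertex 4.323 0.334 2.104
vertex 4.709 0.881 1.648
vertex 4.3 1.118 2.305
endloop
endfacet
facet normal -0.163 0.355 0.920
outer loop
vertex 3.631 0.666 2.361
vertex 4.3 1.118 2.305
vertex 3.588 1.418 2.063
endloop
endfacet
facet normal -0.758 -0.499 0.420
outer loop
vertex 3.626 0.149 1.737
vertex 3.631 0.666 2.361
vertex 3.171 0.819 1.712
endloop
endfacet
facet normal -0.176 -0.836 -0.519
outer loop
vertex 4.292 0.282 1.297
vertex 3.626 0.149 1.737
vertex 3.58 0.582 1.055
endloop
endfacet
facet normal 0.779 -0.192 -0.597
outer loop
vertex 4.709 0.881 1.648
vertex 4.292 0.282 1.297
vertex 4.249 1.034 0.999
endloop
endfacet
facet normal 0.786 0.545 0.293
outer loop
vertex 4.3 1.118 2.305
vertex 4.709 0.881 1.648
vertex 4.254 1.551 1.623
endloop
endfacet

endsolid


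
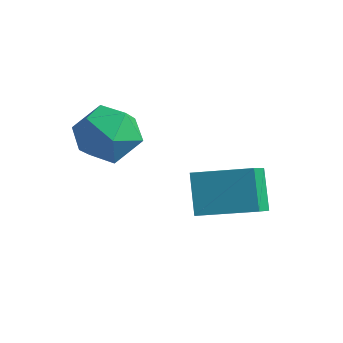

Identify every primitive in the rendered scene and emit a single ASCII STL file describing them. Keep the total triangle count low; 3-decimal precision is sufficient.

solid 
facet normal -0.256 0.888 -0.382
outer loop
vertex -3.245 0.51 -1.905
vertex -4.275 0.438 -1.382
vertex -3.382 0.931 -0.836
endloop
endfacet
facet normal 0.449 0.850 -0.277
outer loop
vertex -3.245 0.51 -1.905
vertex -3.382 0.931 -0.836
vertex -2.426 0.338 -1.106
endloop
endfacet
facet normal 0.698 0.296 -0.652
outer loop
vertex -3.245 0.51 -1.905
vertex -2.426 0.338 -1.106
vertex -2.728 -0.521 -1.819
endloop
endfacet
facet normal 0.148 -0.008 -0.989
outer loop
vertex -3.245 0.51 -1.905
vertex -2.728 -0.521 -1.819
vertex -3.87 -0.46 -1.99
endloop
endfacet
facet normal -0.443 0.357 -0.822
outer loop
vertex -3.245 0.51 -1.905
vertex -3.87 -0.46 -1.99
vertex -4.275 0.438 -1.382
endloop
endfacet
facet normal 0.561 0.716 0.415
outer loop
vertex -2.426 0.338 -1.106
vertex -3.382 0.931 -0.836
vertex -2.95 0.16 -0.09
endloop
endfacet
facet normal -0.579 0.778 0.245
outer loop
vertex -3.382 0.931 -0.836
vertex -4.275 0.438 -1.382
vertex -4.092 0.221 -0.261
endloop
endfacet
facet normal -0.880 -0.080 -0.468
outer loop
vertex -4.275 0.438 -1.382
vertex -3.87 -0.46 -1.99
vertex -4.394 -0.638 -0.974
endloop
endfacet
facet normal 0.075 -0.672 -0.737
outer loop
vertex -3.87 -0.46 -1.99
vertex -2.728 -0.521 -1.819
vertex -3.438 -1.231 -1.244
endloop
endfacet
facet normal 0.965 -0.180 -0.192
outer loop
vertex -2.728 -0.521 -1.819
vertex -2.426 0.338 -1.106
vertex -2.545 -0.738 -0.698
endloop
endfacet
facet normal -0.148 0.008 0.989
outer loop
vertex -3.575 -0.81 -0.175
vertex -2.95 0.16 -0.09
vertex -4.092 0.221 -0.261
endloop
endfacet
facet normal -0.698 -0.296 0.652
outer loop
vertex -3.575 -0.81 -0.175
vertex -4.092 0.221 -0.261
vertex -4.394 -0.638 -0.974
endloop
endfacet
facet normal -0.449 -0.850 0.277
outer loop
vertex -3.575 -0.81 -0.175
vertex -4.394 -0.638 -0.974
vertex -3.438 -1.231 -1.244
endloop
endfacet
facet normal 0.256 -0.888 0.382
outer loop
vertex -3.575 -0.81 -0.175
vertex -3.438 -1.231 -1.244
vertex -2.545 -0.738 -0.698
endloop
endfacet
facet normal 0.443 -0.357 0.822
outer loop
vertex -3.575 -0.81 -0.175
vertex -2.545 -0.738 -0.698
vertex -2.95 0.16 -0.09
endloop
endfacet
facet normal -0.075 0.672 0.737
outer loop
vertex -4.092 0.221 -0.261
vertex -2.95 0.16 -0.09
vertex -3.382 0.931 -0.836
endloop
endfacet
facet normal -0.965 0.180 0.192
outer loop
vertex -4.394 -0.638 -0.974
vertex -4.092 0.221 -0.261
vertex -4.275 0.438 -1.382
endloop
endfacet
facet normal -0.561 -0.716 -0.415
outer loop
vertex -3.438 -1.231 -1.244
vertex -4.394 -0.638 -0.974
vertex -3.87 -0.46 -1.99
endloop
endfacet
facet normal 0.579 -0.778 -0.245
outer loop
vertex -2.545 -0.738 -0.698
vertex -3.438 -1.231 -1.244
vertex -2.728 -0.521 -1.819
endloop
endfacet
facet normal 0.880 0.080 0.468
outer loop
vertex -2.95 0.16 -0.09
vertex -2.545 -0.738 -0.698
vertex -2.426 0.338 -1.106
endloop
endfacet
facet normal -0.807 -0.545 -0.226
outer loop
vertex -1.071 1.074 -4.05
vertex -1.787 1.603 -2.769
vertex -1.539 2.04 -4.71
endloop
endfacet
facet normal 0.459 -0.339 -0.821
outer loop
vertex 0.027 3.097 -4.271
vertex -1.071 1.074 -4.05
vertex -1.539 2.04 -4.71
endloop
endfacet
facet normal -0.807 -0.545 -0.226
outer loop
vertex -1.539 2.04 -4.71
vertex -1.787 1.603 -2.769
vertex -2.255 2.569 -3.429
endloop
endfacet
facet normal -0.371 0.767 -0.524
outer loop
vertex -2.255 2.569 -3.429
vertex 0.027 3.097 -4.271
vertex -1.539 2.04 -4.71
endloop
endfacet
facet normal 0.371 -0.767 0.524
outer loop
vertex -1.071 1.074 -4.05
vertex -0.221 2.66 -2.33
vertex -1.787 1.603 -2.769
endloop
endfacet
facet normal 0.459 -0.339 -0.821
outer loop
vertex 0.495 2.131 -3.611
vertex -1.071 1.074 -4.05
vertex 0.027 3.097 -4.271
endloop
endfacet
facet normal 0.371 -0.767 0.524
outer loop
vertex 0.495 2.131 -3.611
vertex -0.221 2.66 -2.33
vertex -1.071 1.074 -4.05
endloop
endfacet
facet normal -0.459 0.339 0.821
outer loop
vertex -1.787 1.603 -2.769
vertex -0.221 2.66 -2.33
vertex -2.255 2.569 -3.429
endloop
endfacet
facet normal -0.371 0.767 -0.524
outer loop
vertex -0.689 3.626 -2.99
vertex 0.027 3.097 -4.271
vertex -2.255 2.569 -3.429
endloop
endfacet
facet normal -0.459 0.339 0.821
outer loop
vertex -2.255 2.569 -3.429
vertex -0.221 2.66 -2.33
vertex -0.689 3.626 -2.99
endloop
endfacet
facet normal 0.807 0.545 0.226
outer loop
vertex -0.689 3.626 -2.99
vertex 0.495 2.131 -3.611
vertex 0.027 3.097 -4.271
endloop
endfacet
facet normal 0.807 0.545 0.226
outer loop
vertex -0.221 2.66 -2.33
vertex 0.495 2.131 -3.611
vertex -0.689 3.626 -2.99
endloop
endfacet

endsolid


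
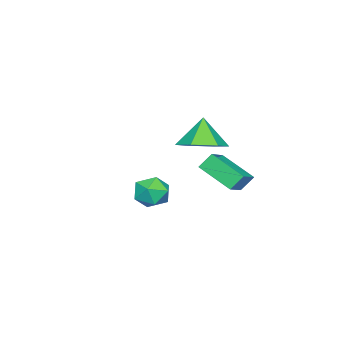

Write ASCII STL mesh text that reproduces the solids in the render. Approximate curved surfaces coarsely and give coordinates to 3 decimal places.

solid 
facet normal -0.425 0.641 0.640
outer loop
vertex -3.762 -0.111 -1.641
vertex -3.156 -0.382 -0.967
vertex -2.934 0.338 -1.541
endloop
endfacet
facet normal -0.473 0.880 -0.032
outer loop
vertex -3.762 -0.111 -1.641
vertex -2.934 0.338 -1.541
vertex -3.259 0.132 -2.405
endloop
endfacet
facet normal -0.821 0.390 -0.416
outer loop
vertex -3.762 -0.111 -1.641
vertex -3.259 0.132 -2.405
vertex -3.681 -0.714 -2.366
endloop
endfacet
facet normal -0.988 -0.153 0.017
outer loop
vertex -3.762 -0.111 -1.641
vertex -3.681 -0.714 -2.366
vertex -3.617 -1.031 -1.477
endloop
endfacet
facet normal -0.743 0.002 0.669
outer loop
vertex -3.762 -0.111 -1.641
vertex -3.617 -1.031 -1.477
vertex -3.156 -0.382 -0.967
endloop
endfacet
facet normal 0.189 0.937 -0.294
outer loop
vertex -3.259 0.132 -2.405
vertex -2.934 0.338 -1.541
vertex -2.343 0.011 -2.203
endloop
endfacet
facet normal 0.266 0.550 0.792
outer loop
vertex -2.934 0.338 -1.541
vertex -3.156 -0.382 -0.967
vertex -2.279 -0.306 -1.314
endloop
endfacet
facet normal -0.249 -0.483 0.840
outer loop
vertex -3.156 -0.382 -0.967
vertex -3.617 -1.031 -1.477
vertex -2.701 -1.152 -1.275
endloop
endfacet
facet normal -0.646 -0.733 -0.215
outer loop
vertex -3.617 -1.031 -1.477
vertex -3.681 -0.714 -2.366
vertex -3.026 -1.358 -2.139
endloop
endfacet
facet normal -0.375 0.145 -0.916
outer loop
vertex -3.681 -0.714 -2.366
vertex -3.259 0.132 -2.405
vertex -2.804 -0.638 -2.713
endloop
endfacet
facet normal 0.988 0.153 -0.017
outer loop
vertex -2.198 -0.909 -2.039
vertex -2.343 0.011 -2.203
vertex -2.279 -0.306 -1.314
endloop
endfacet
facet normal 0.821 -0.390 0.416
outer loop
vertex -2.198 -0.909 -2.039
vertex -2.279 -0.306 -1.314
vertex -2.701 -1.152 -1.275
endloop
endfacet
facet normal 0.473 -0.880 0.032
outer loop
vertex -2.198 -0.909 -2.039
vertex -2.701 -1.152 -1.275
vertex -3.026 -1.358 -2.139
endloop
endfacet
facet normal 0.425 -0.641 -0.640
outer loop
vertex -2.198 -0.909 -2.039
vertex -3.026 -1.358 -2.139
vertex -2.804 -0.638 -2.713
endloop
endfacet
facet normal 0.743 -0.002 -0.669
outer loop
vertex -2.198 -0.909 -2.039
vertex -2.804 -0.638 -2.713
vertex -2.343 0.011 -2.203
endloop
endfacet
facet normal 0.646 0.733 0.215
outer loop
vertex -2.279 -0.306 -1.314
vertex -2.343 0.011 -2.203
vertex -2.934 0.338 -1.541
endloop
endfacet
facet normal 0.375 -0.145 0.916
outer loop
vertex -2.701 -1.152 -1.275
vertex -2.279 -0.306 -1.314
vertex -3.156 -0.382 -0.967
endloop
endfacet
facet normal -0.189 -0.937 0.294
outer loop
vertex -3.026 -1.358 -2.139
vertex -2.701 -1.152 -1.275
vertex -3.617 -1.031 -1.477
endloop
endfacet
facet normal -0.266 -0.550 -0.792
outer loop
vertex -2.804 -0.638 -2.713
vertex -3.026 -1.358 -2.139
vertex -3.681 -0.714 -2.366
endloop
endfacet
facet normal 0.249 0.483 -0.840
outer loop
vertex -2.343 0.011 -2.203
vertex -2.804 -0.638 -2.713
vertex -3.259 0.132 -2.405
endloop
endfacet
facet normal -0.429 0.463 0.776
outer loop
vertex -3.362 2.755 0.989
vertex -2.124 2.913 1.579
vertex -3.162 4.364 0.139
endloop
endfacet
facet normal -0.897 -0.114 -0.428
outer loop
vertex -2.776 3.947 -0.559
vertex -3.362 2.755 0.989
vertex -3.162 4.364 0.139
endloop
endfacet
facet normal -0.428 0.463 0.776
outer loop
vertex -3.162 4.364 0.139
vertex -2.124 2.913 1.579
vertex -1.924 4.521 0.729
endloop
endfacet
facet normal 0.110 0.879 -0.464
outer loop
vertex -1.924 4.521 0.729
vertex -2.776 3.947 -0.559
vertex -3.162 4.364 0.139
endloop
endfacet
facet normal -0.109 -0.879 0.465
outer loop
vertex -3.362 2.755 0.989
vertex -1.738 2.496 0.881
vertex -2.124 2.913 1.579
endloop
endfacet
facet normal -0.897 -0.115 -0.428
outer loop
vertex -2.976 2.339 0.291
vertex -3.362 2.755 0.989
vertex -2.776 3.947 -0.559
endloop
endfacet
facet normal -0.109 -0.879 0.464
outer loop
vertex -2.976 2.339 0.291
vertex -1.738 2.496 0.881
vertex -3.362 2.755 0.989
endloop
endfacet
facet normal 0.897 0.114 0.428
outer loop
vertex -2.124 2.913 1.579
vertex -1.738 2.496 0.881
vertex -1.924 4.521 0.729
endloop
endfacet
facet normal 0.109 0.879 -0.464
outer loop
vertex -1.538 4.105 0.031
vertex -2.776 3.947 -0.559
vertex -1.924 4.521 0.729
endloop
endfacet
facet normal 0.897 0.114 0.428
outer loop
vertex -1.924 4.521 0.729
vertex -1.738 2.496 0.881
vertex -1.538 4.105 0.031
endloop
endfacet
facet normal 0.429 -0.463 -0.776
outer loop
vertex -1.538 4.105 0.031
vertex -2.976 2.339 0.291
vertex -2.776 3.947 -0.559
endloop
endfacet
facet normal 0.428 -0.463 -0.776
outer loop
vertex -1.738 2.496 0.881
vertex -2.976 2.339 0.291
vertex -1.538 4.105 0.031
endloop
endfacet
facet normal 0.388 0.183 -0.903
outer loop
vertex 0.841 3.581 3.397
vertex -0.157 3.544 2.961
vertex 0.244 4.49 3.325
endloop
endfacet
facet normal 0.412 0.337 0.847
outer loop
vertex 0.841 3.581 3.397
vertex 0.244 4.49 3.325
vertex -0.723 3.276 4.279
endloop
endfacet
facet normal 0.388 0.183 -0.903
outer loop
vertex 0.244 4.49 3.325
vertex -0.157 3.544 2.961
vertex -0.754 4.453 2.889
endloop
endfacet
facet normal -0.298 0.725 0.621
outer loop
vertex 0.244 4.49 3.325
vertex -0.754 4.453 2.889
vertex -0.723 3.276 4.279
endloop
endfacet
facet normal 0.389 0.184 -0.903
outer loop
vertex -0.754 4.453 2.889
vertex -0.157 3.544 2.961
vertex -1.155 3.507 2.524
endloop
endfacet
facet normal -0.920 0.288 0.264
outer loop
vertex -0.754 4.453 2.889
vertex -1.155 3.507 2.524
vertex -0.723 3.276 4.279
endloop
endfacet
facet normal 0.389 0.184 -0.903
outer loop
vertex -1.155 3.507 2.524
vertex -0.157 3.544 2.961
vertex -0.557 2.598 2.596
endloop
endfacet
facet normal -0.833 -0.537 0.134
outer loop
vertex -1.155 3.507 2.524
vertex -0.557 2.598 2.596
vertex -0.723 3.276 4.279
endloop
endfacet
facet normal 0.389 0.184 -0.903
outer loop
vertex -0.557 2.598 2.596
vertex -0.157 3.544 2.961
vertex 0.441 2.635 3.033
endloop
endfacet
facet normal -0.123 -0.925 0.360
outer loop
vertex -0.557 2.598 2.596
vertex 0.441 2.635 3.033
vertex -0.723 3.276 4.279
endloop
endfacet
facet normal 0.388 0.184 -0.903
outer loop
vertex 0.441 2.635 3.033
vertex -0.157 3.544 2.961
vertex 0.841 3.581 3.397
endloop
endfacet
facet normal 0.499 -0.487 0.717
outer loop
vertex 0.441 2.635 3.033
vertex 0.841 3.581 3.397
vertex -0.723 3.276 4.279
endloop
endfacet

endsolid
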